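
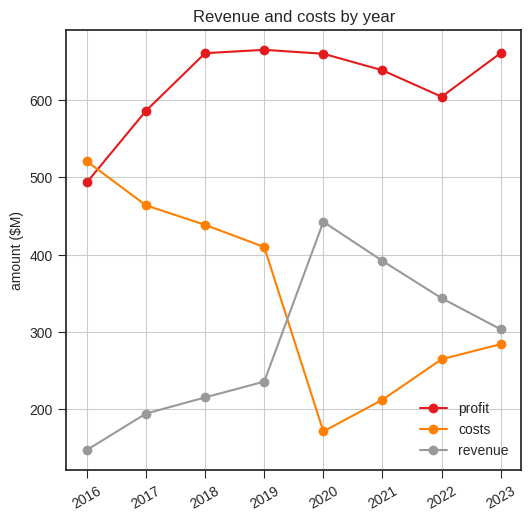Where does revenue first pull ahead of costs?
2019: revenue ≈ 250 vs costs ≈ 400 (not yet); 2020: revenue ≈ 450 vs costs ≈ 150 (first crossover).

2020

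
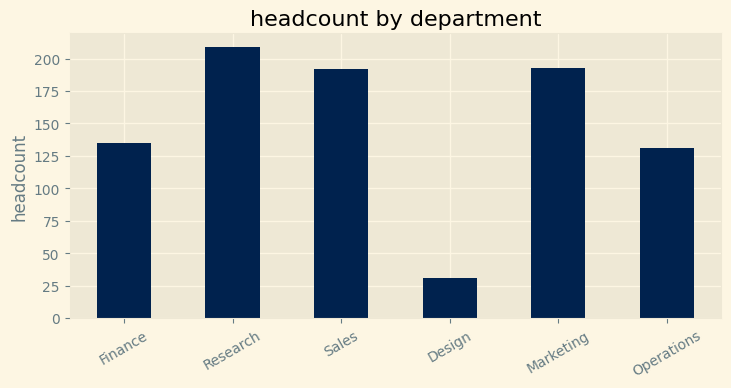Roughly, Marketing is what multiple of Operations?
Marketing ≈ 200, Operations ≈ 140; 200/140 ≈ 1.43.

≈ 1.43×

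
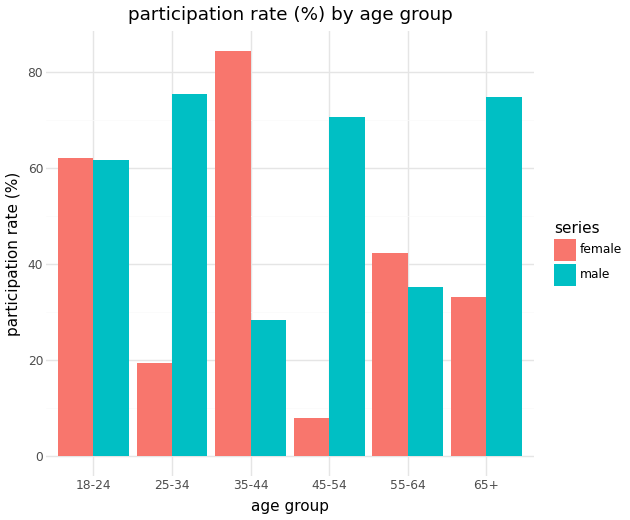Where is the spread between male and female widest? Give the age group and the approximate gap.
45-54: male ≈ 70, female ≈ 10 → gap ≈ 60. Next-largest (35-44) is only ≈ 50.

45-54, ≈ 60 %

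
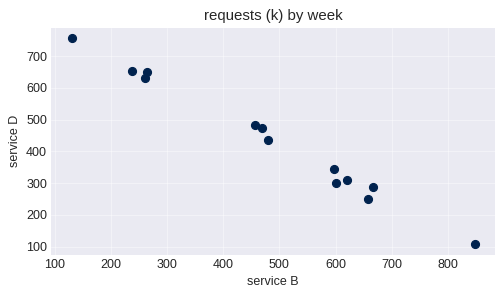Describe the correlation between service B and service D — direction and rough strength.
negative, strong

Points are negatively correlated; strong (|r| ≈ 1.0).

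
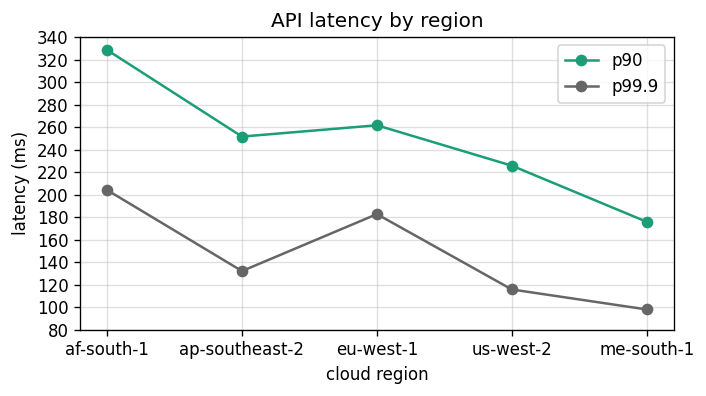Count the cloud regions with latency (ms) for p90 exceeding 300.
Above 300: af-south-1.

1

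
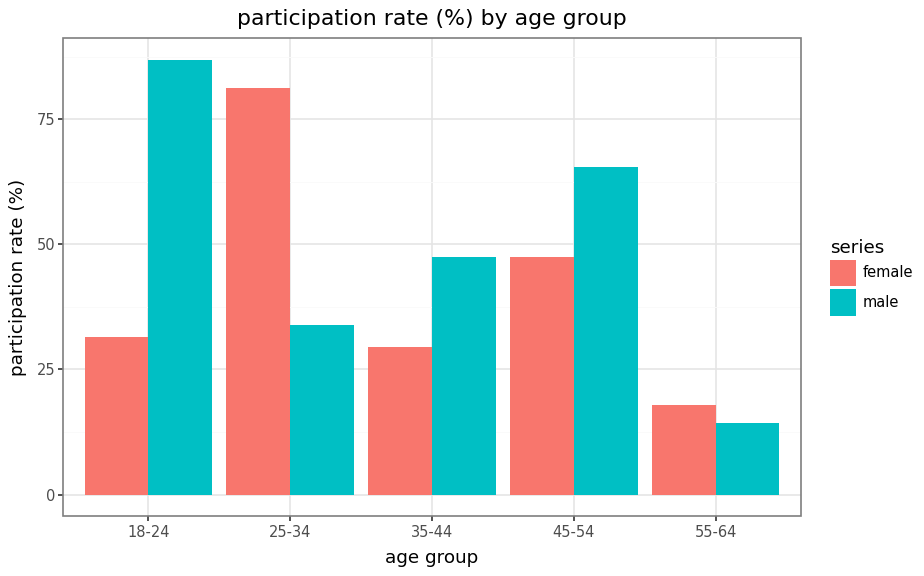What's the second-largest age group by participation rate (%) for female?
Top 3 for female: 25-34 ≈ 80, 45-54 ≈ 50, 18-24 ≈ 30.

45-54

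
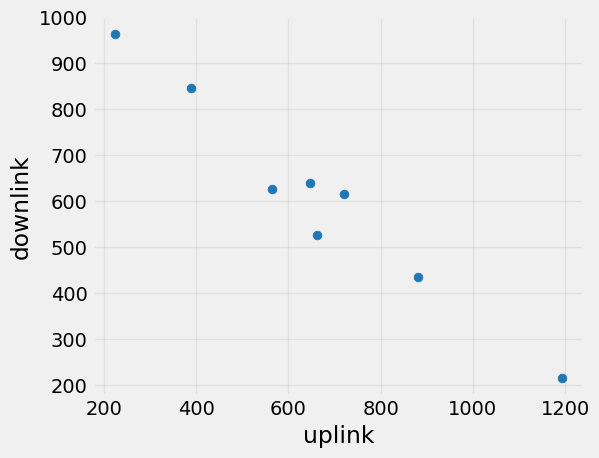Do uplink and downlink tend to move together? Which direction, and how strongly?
negative, strong

Points are negatively correlated; strong (|r| ≈ 1.0).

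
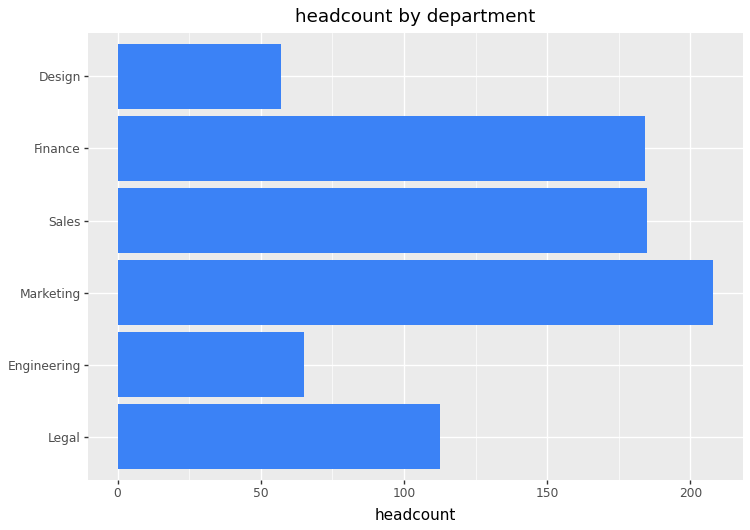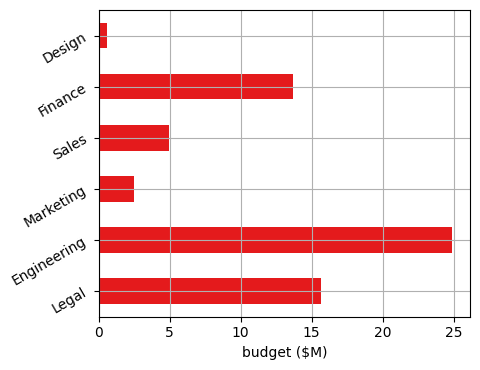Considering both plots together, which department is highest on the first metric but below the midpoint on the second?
Marketing

Chart 2 median budget ($M) ≈ 10; below-median departments: Marketing, Sales, Design. Among those, Marketing has the highest headcount (≈ 200).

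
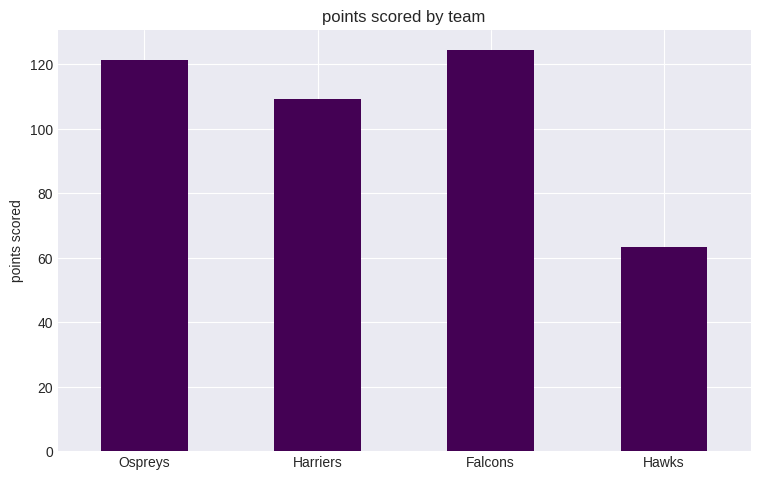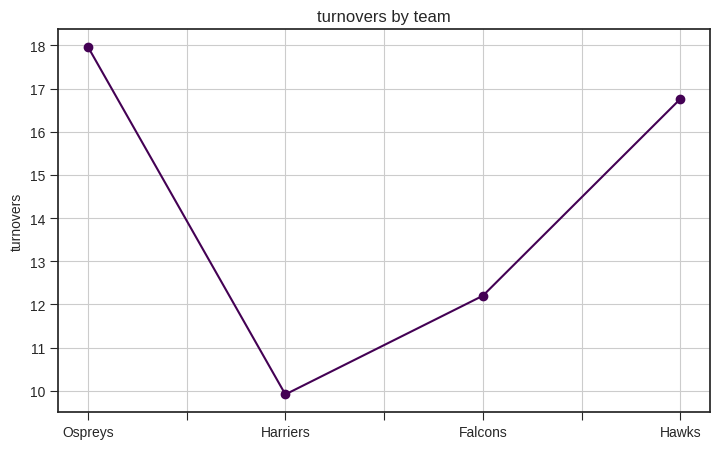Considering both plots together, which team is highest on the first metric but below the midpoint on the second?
Chart 2 median turnovers ≈ 14; below-median teams: Harriers, Falcons. Among those, Falcons has the highest points scored (≈ 120).

Falcons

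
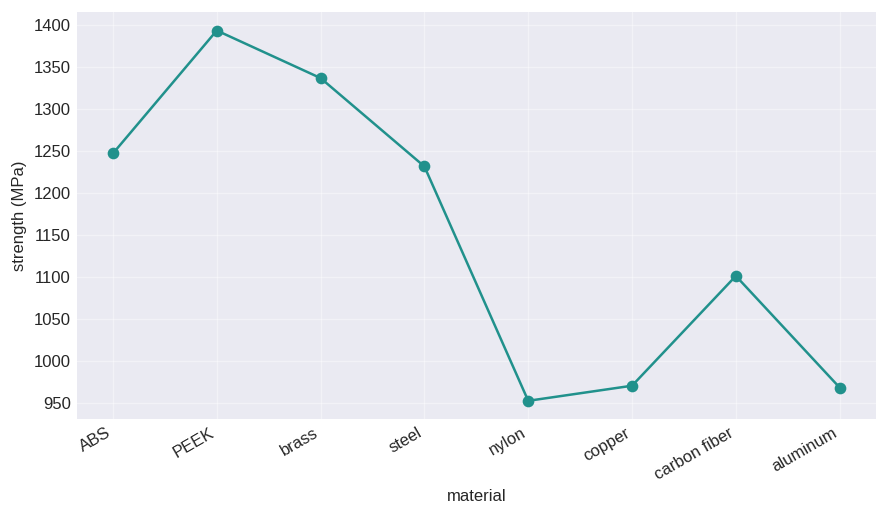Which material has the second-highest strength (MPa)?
brass

Top 3: PEEK ≈ 1400, brass ≈ 1350, ABS ≈ 1250.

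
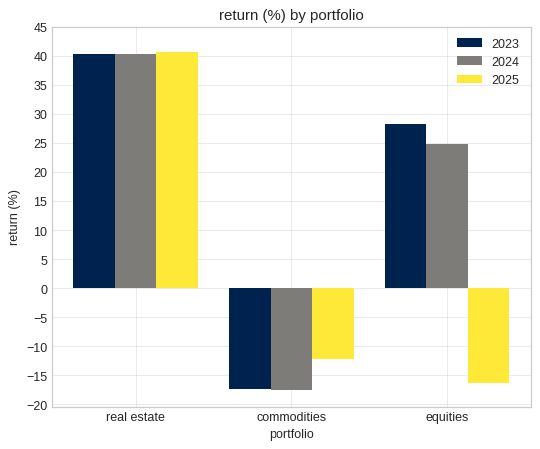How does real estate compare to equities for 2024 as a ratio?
≈ 1.6×

real estate ≈ 40, equities ≈ 25; 40/25 ≈ 1.6.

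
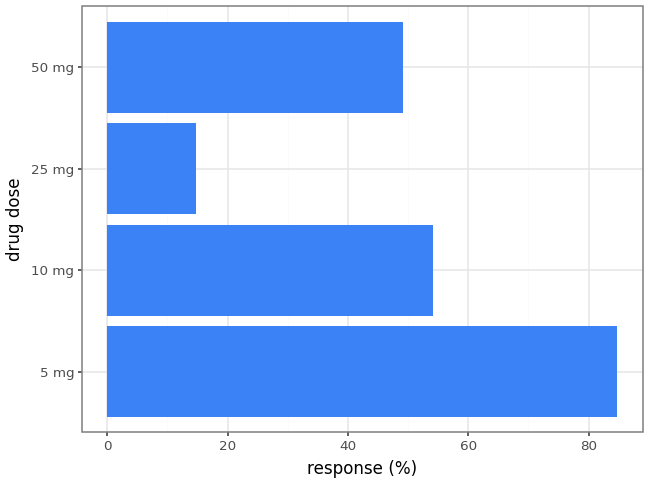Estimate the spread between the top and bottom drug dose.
Max 5 mg ≈ 80, min 25 mg ≈ 10; range ≈ 70.

≈ 70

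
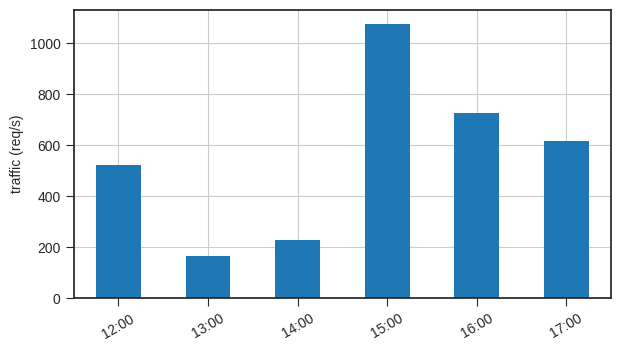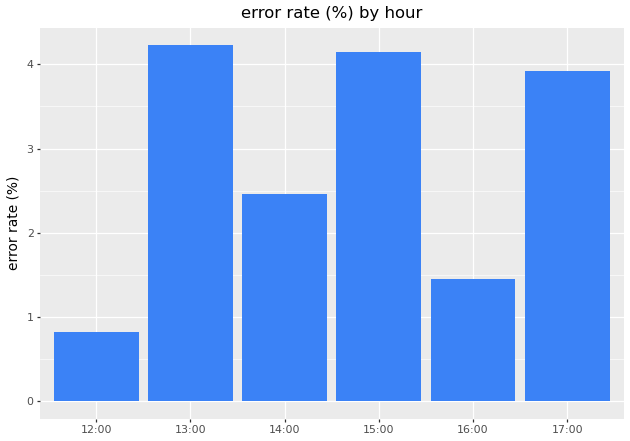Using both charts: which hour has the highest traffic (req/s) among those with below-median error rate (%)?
16:00

Chart 2 median error rate (%) ≈ 3; below-median hours: 12:00, 14:00, 16:00. Among those, 16:00 has the highest traffic (req/s) (≈ 700).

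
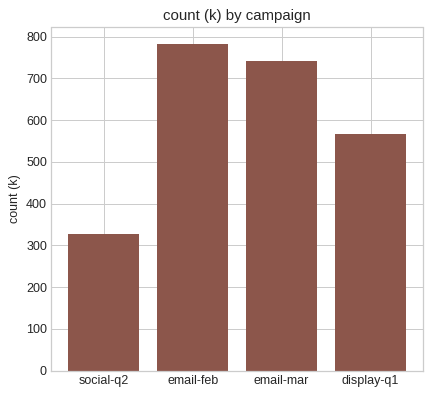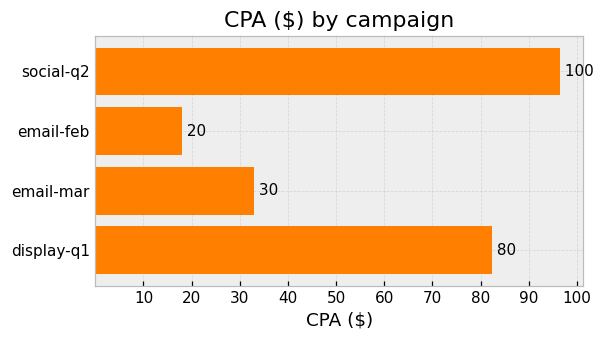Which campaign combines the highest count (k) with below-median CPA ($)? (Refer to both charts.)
Chart 2 median CPA ($) ≈ 60; below-median campaigns: email-feb, email-mar. Among those, email-feb has the highest count (k) (≈ 800).

email-feb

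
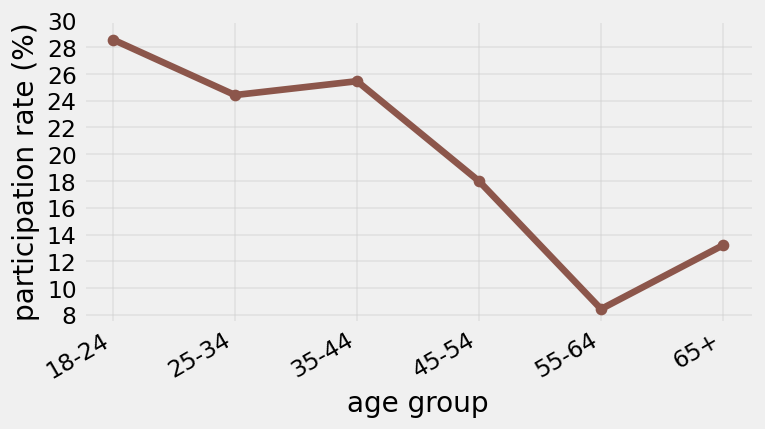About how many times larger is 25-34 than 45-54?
25-34 ≈ 24, 45-54 ≈ 18; 24/18 ≈ 1.33.

≈ 1.33×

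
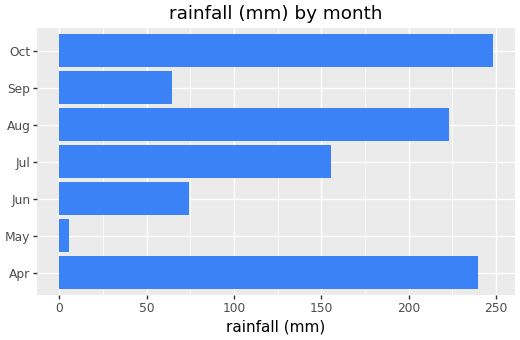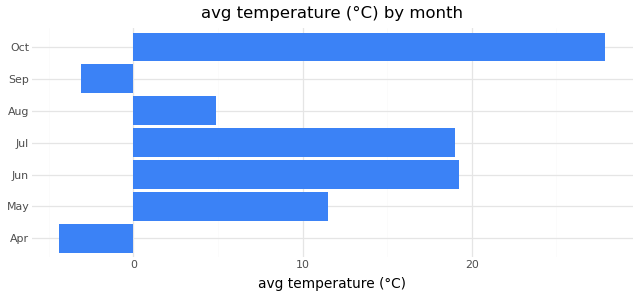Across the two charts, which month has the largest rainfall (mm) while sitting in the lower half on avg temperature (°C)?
Apr

Chart 2 median avg temperature (°C) ≈ 10; below-median months: Apr, Aug, Sep. Among those, Apr has the highest rainfall (mm) (≈ 250).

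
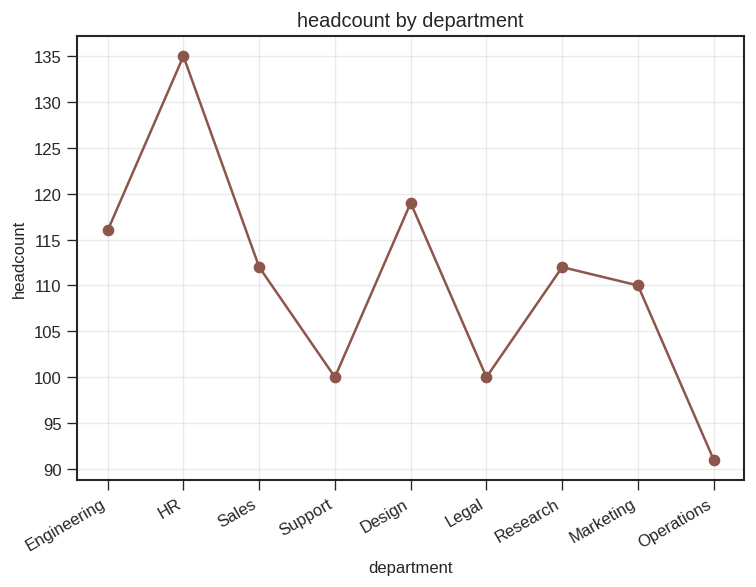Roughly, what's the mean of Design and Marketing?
≈ 115

(120 + 110) / 2 ≈ 115.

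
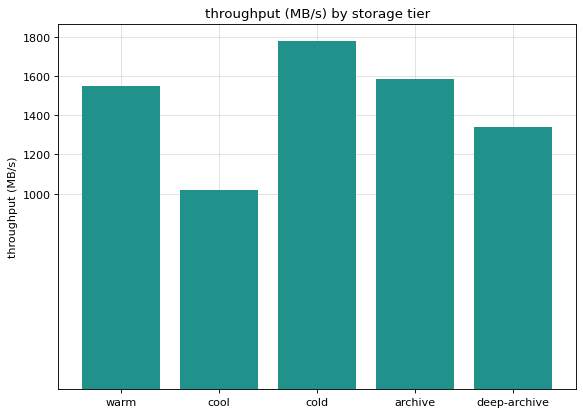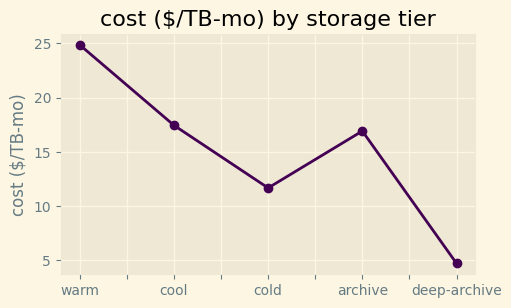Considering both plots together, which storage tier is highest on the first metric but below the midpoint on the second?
cold

Chart 2 median cost ($/TB-mo) ≈ 15; below-median storage tiers: cold, deep-archive. Among those, cold has the highest throughput (MB/s) (≈ 1800).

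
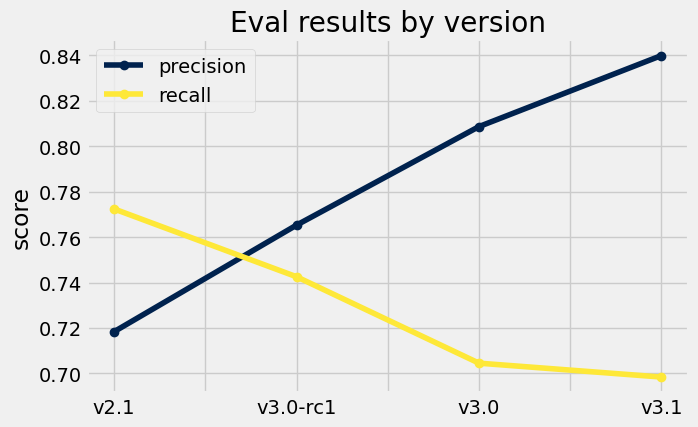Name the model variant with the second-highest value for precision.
v3.0

Top 3 for precision: v3.1 ≈ 0.84, v3.0 ≈ 0.80, v3.0-rc1 ≈ 0.76.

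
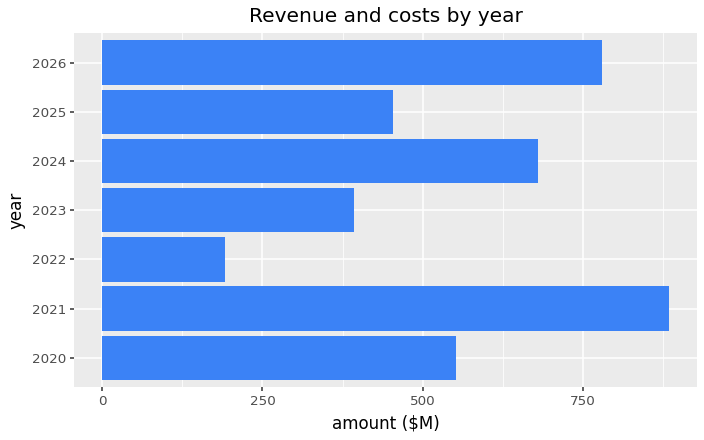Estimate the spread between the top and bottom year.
≈ 700

Max 2021 ≈ 900, min 2022 ≈ 200; range ≈ 700.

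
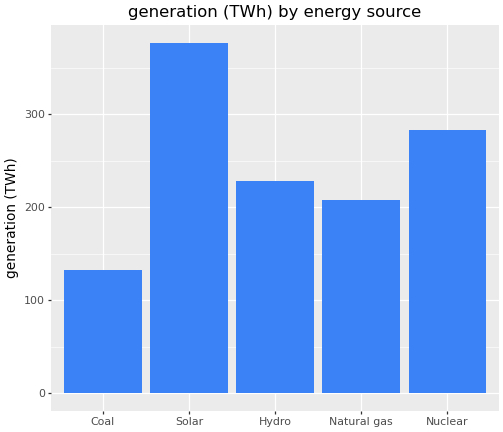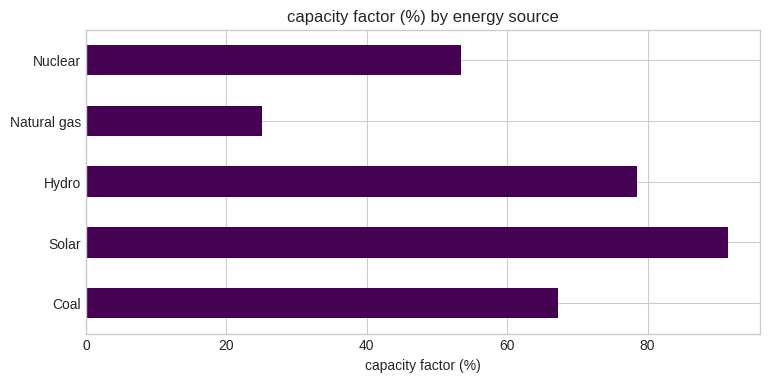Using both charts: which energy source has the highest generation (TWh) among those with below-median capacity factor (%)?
Chart 2 median capacity factor (%) ≈ 70; below-median energy sources: Natural gas, Nuclear. Among those, Nuclear has the highest generation (TWh) (≈ 300).

Nuclear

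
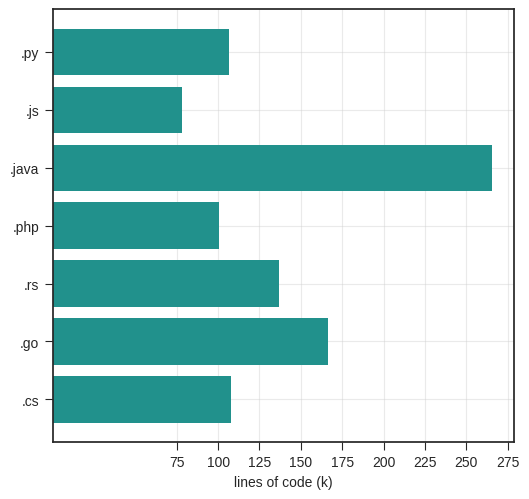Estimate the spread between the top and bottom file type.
Max .java ≈ 275, min .js ≈ 75; range ≈ 200.

≈ 200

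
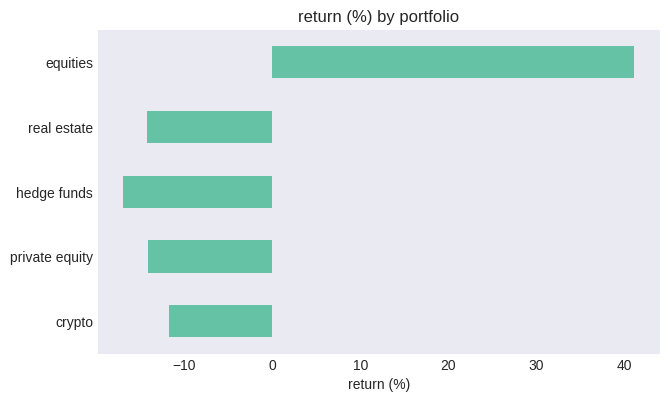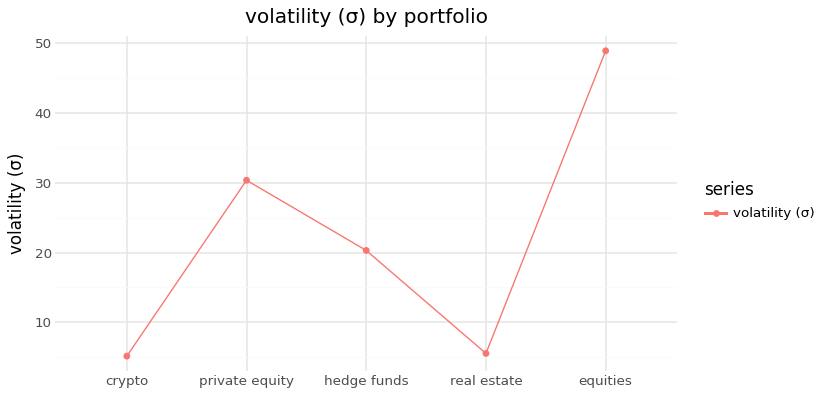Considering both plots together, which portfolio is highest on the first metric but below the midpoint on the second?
Chart 2 median volatility (σ) ≈ 20; below-median portfolios: crypto, real estate. Among those, crypto has the highest return (%) (≈ -10).

crypto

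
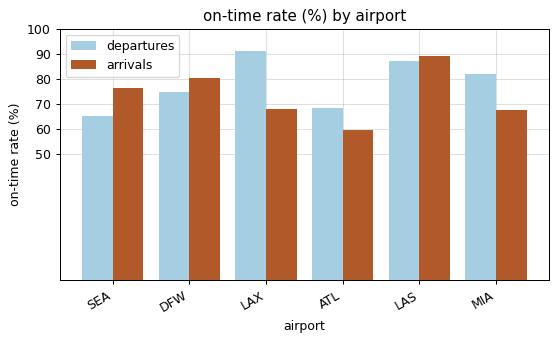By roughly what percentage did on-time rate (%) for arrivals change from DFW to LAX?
≈ -12.5%

DFW ≈ 80, LAX ≈ 70; (70 − 80) / 80 ≈ -12.5%.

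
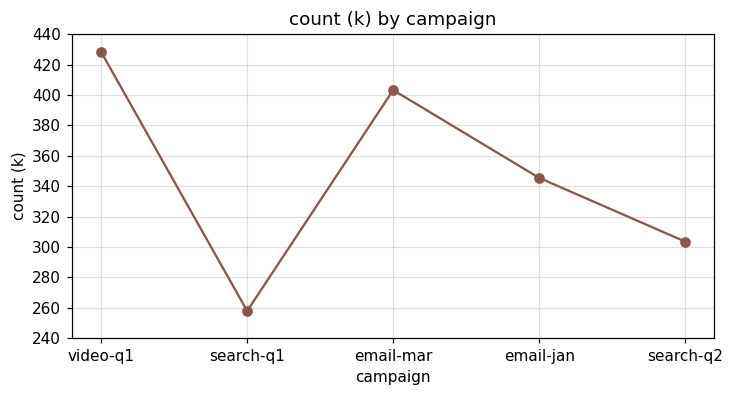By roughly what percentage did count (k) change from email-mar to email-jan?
email-mar ≈ 400, email-jan ≈ 340; (340 − 400) / 400 ≈ -15%.

≈ -15%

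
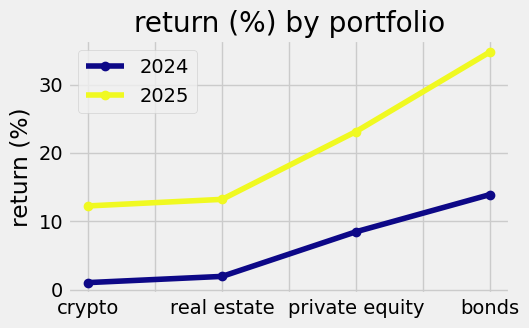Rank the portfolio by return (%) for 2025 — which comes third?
real estate

Top 4 for 2025: bonds ≈ 35, private equity ≈ 25, real estate ≈ 15, crypto ≈ 10.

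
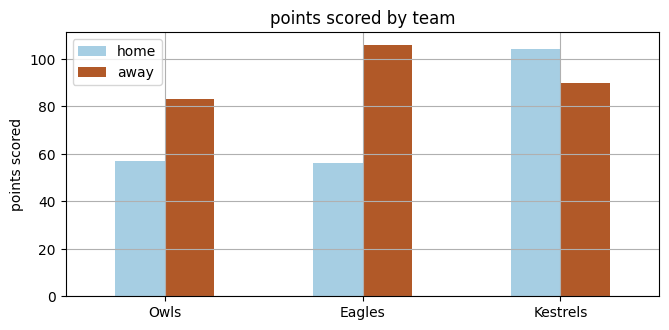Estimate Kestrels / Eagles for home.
≈ 1.67×

Kestrels ≈ 100, Eagles ≈ 60; 100/60 ≈ 1.67.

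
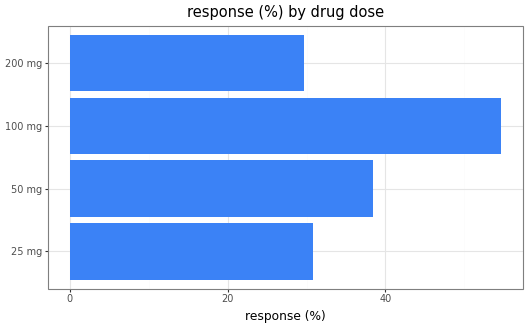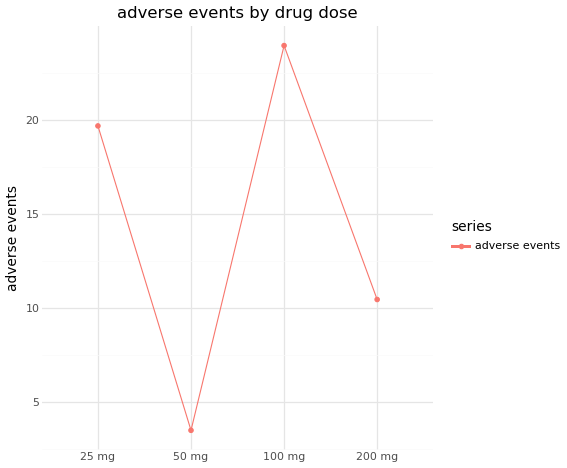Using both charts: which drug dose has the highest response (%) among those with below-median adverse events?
50 mg

Chart 2 median adverse events ≈ 15; below-median drug doses: 50 mg, 200 mg. Among those, 50 mg has the highest response (%) (≈ 40).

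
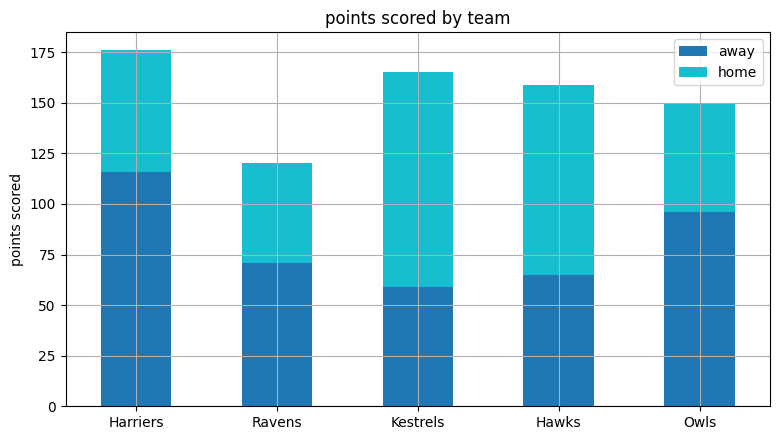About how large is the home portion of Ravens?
home top ≈ 120, bottom ≈ 80; segment ≈ 40.

≈ 40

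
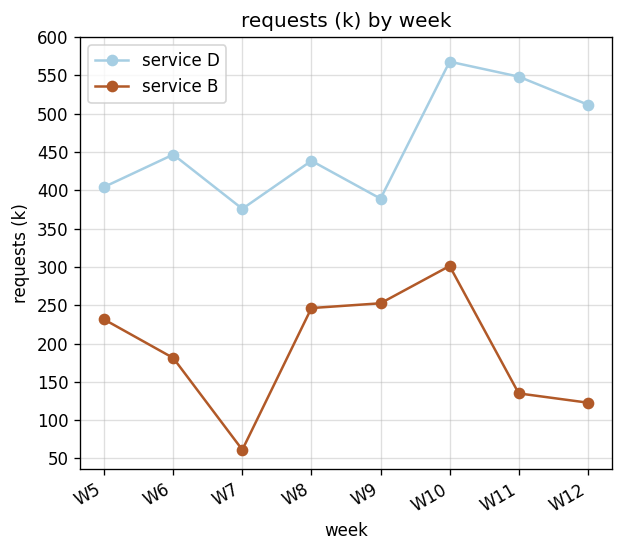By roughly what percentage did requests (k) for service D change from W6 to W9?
W6 ≈ 450, W9 ≈ 400; (400 − 450) / 450 ≈ -11.1%.

≈ -11.1%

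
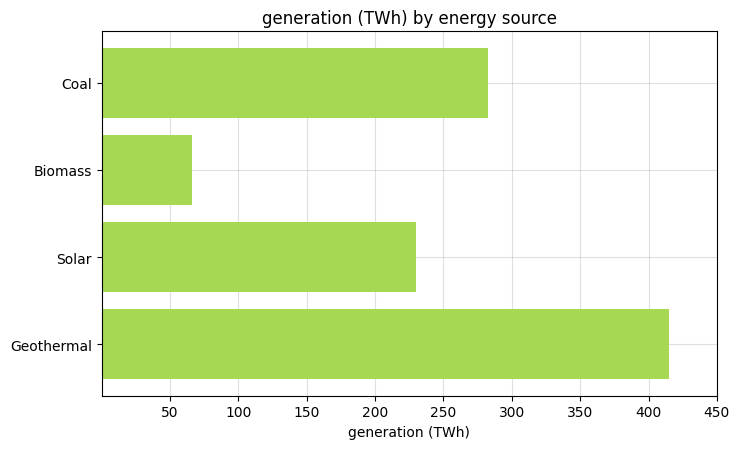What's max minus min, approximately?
Max Geothermal ≈ 400, min Biomass ≈ 50; range ≈ 350.

≈ 350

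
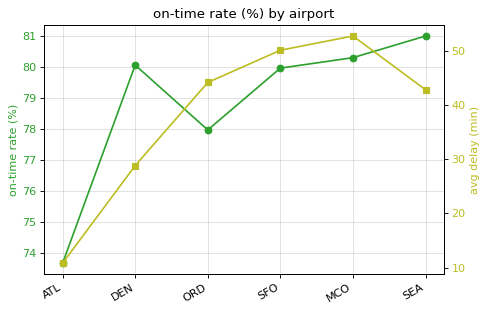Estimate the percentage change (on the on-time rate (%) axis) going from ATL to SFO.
≈ +8.1%

ATL ≈ 74, SFO ≈ 80; (80 − 74) / 74 ≈ +8.1%.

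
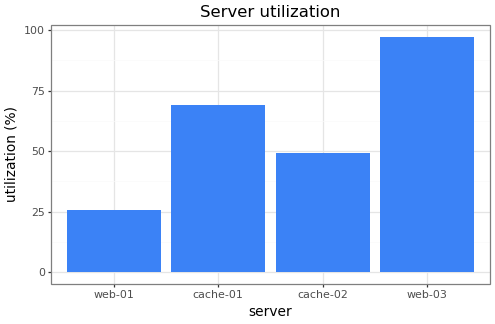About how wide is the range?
≈ 70

Max web-03 ≈ 100, min web-01 ≈ 30; range ≈ 70.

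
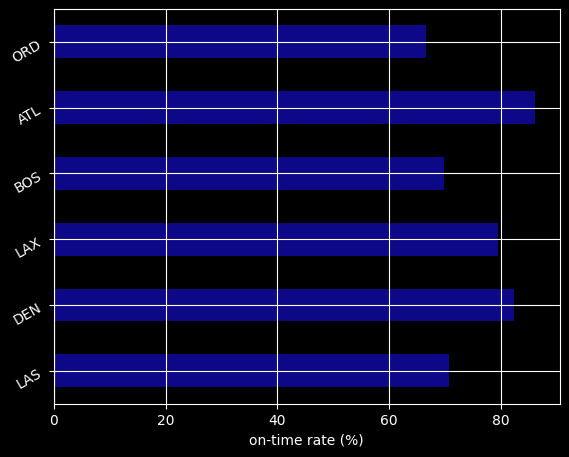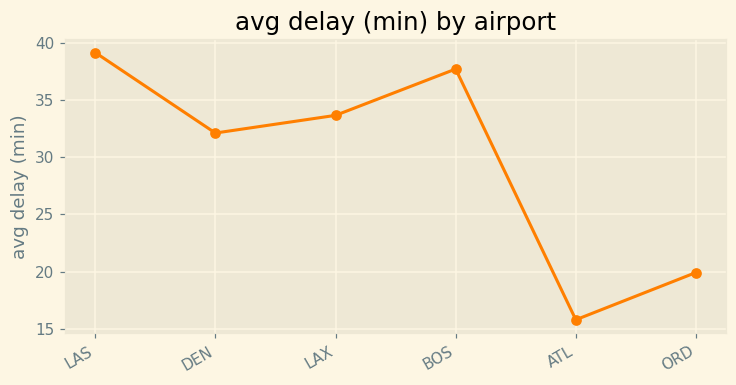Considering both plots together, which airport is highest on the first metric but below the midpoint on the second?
Chart 2 median avg delay (min) ≈ 35; below-median airports: DEN, ATL, ORD. Among those, ATL has the highest on-time rate (%) (≈ 90).

ATL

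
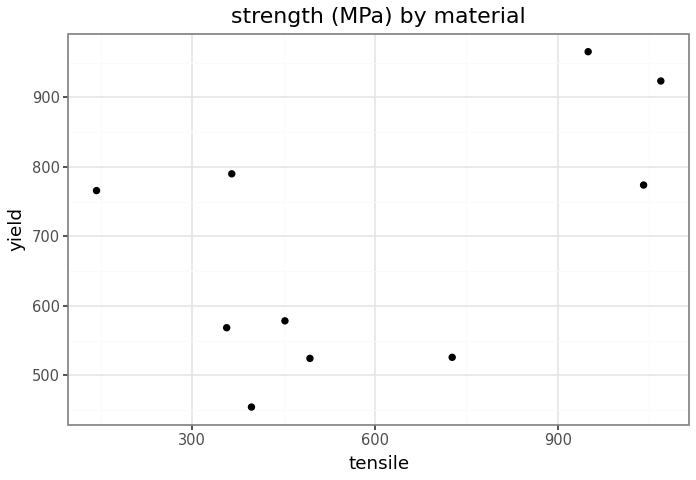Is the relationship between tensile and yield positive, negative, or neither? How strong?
positive, moderate

Points are positively correlated; moderate (|r| ≈ 0.5).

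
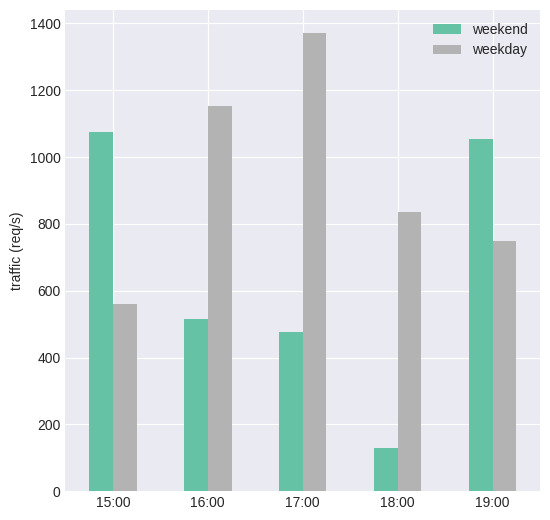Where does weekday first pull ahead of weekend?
15:00: weekday ≈ 600 vs weekend ≈ 1000 (not yet); 16:00: weekday ≈ 1200 vs weekend ≈ 600 (first crossover).

16:00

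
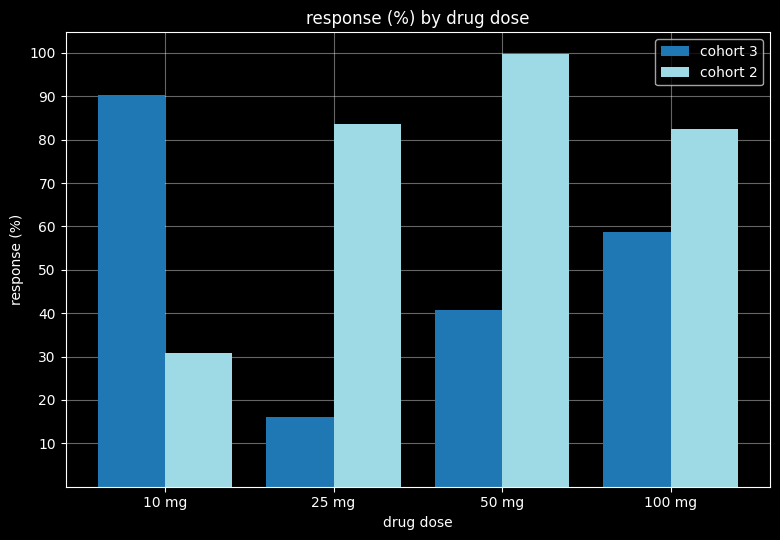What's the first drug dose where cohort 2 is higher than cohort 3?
25 mg

10 mg: cohort 2 ≈ 30 vs cohort 3 ≈ 90 (not yet); 25 mg: cohort 2 ≈ 80 vs cohort 3 ≈ 20 (first crossover).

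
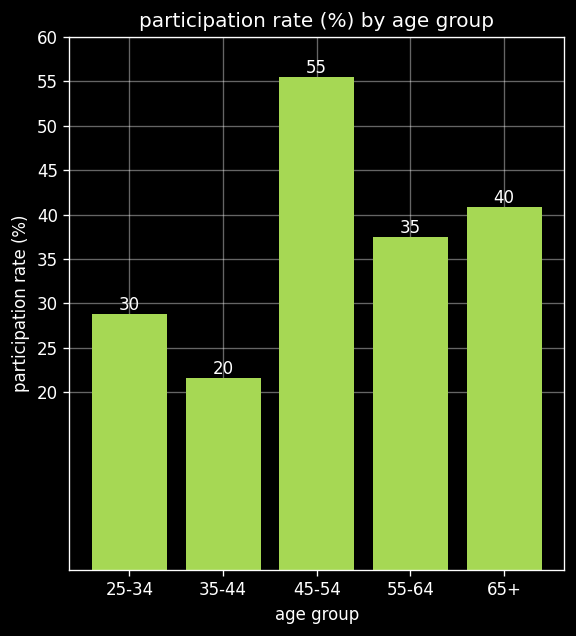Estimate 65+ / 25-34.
≈ 1.33×

65+ ≈ 40, 25-34 ≈ 30; 40/30 ≈ 1.33.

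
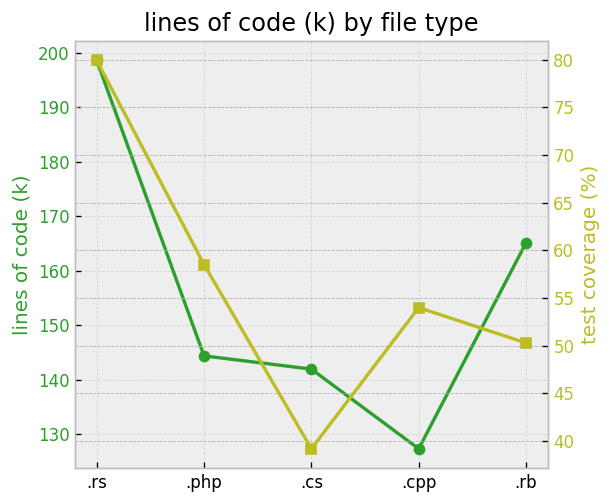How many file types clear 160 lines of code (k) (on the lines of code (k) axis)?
2

Above 160: .rs, .rb.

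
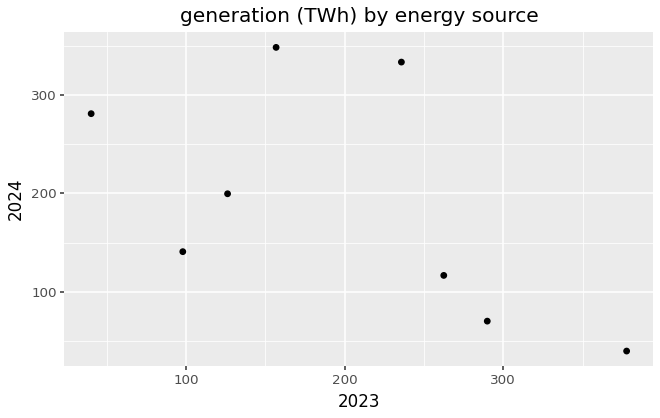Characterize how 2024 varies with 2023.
negative, moderate

Points are negatively correlated; moderate (|r| ≈ 0.6).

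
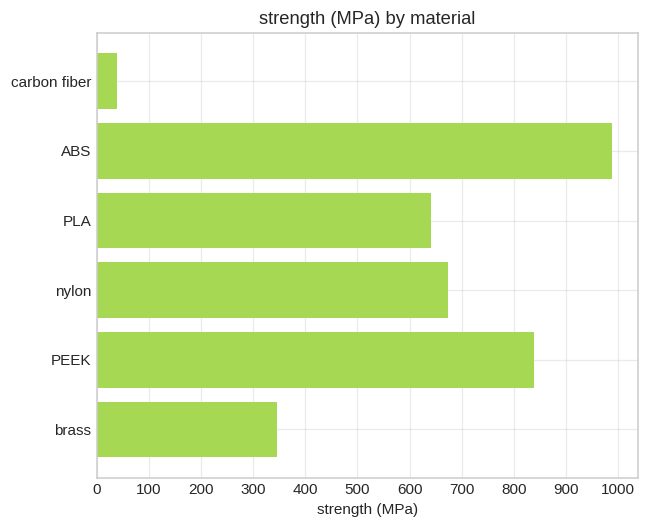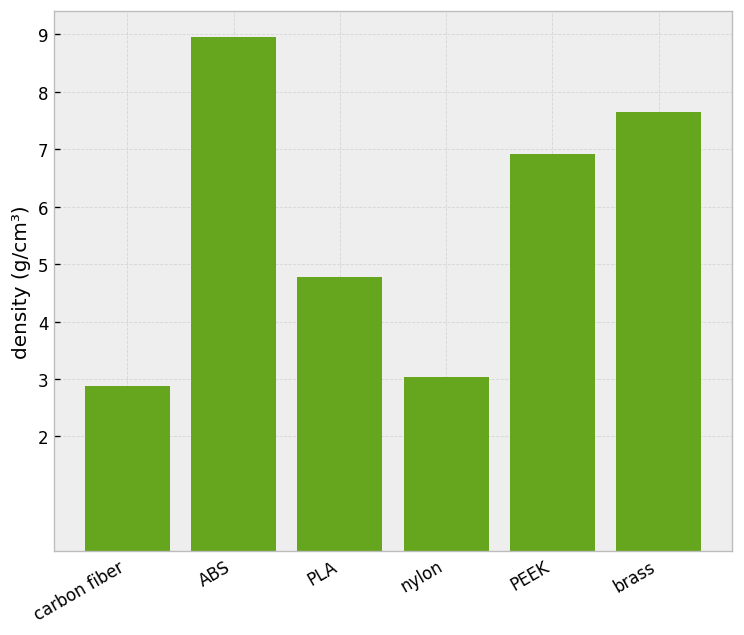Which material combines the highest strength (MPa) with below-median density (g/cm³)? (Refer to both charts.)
Chart 2 median density (g/cm³) ≈ 6; below-median materials: carbon fiber, PLA, nylon. Among those, nylon has the highest strength (MPa) (≈ 700).

nylon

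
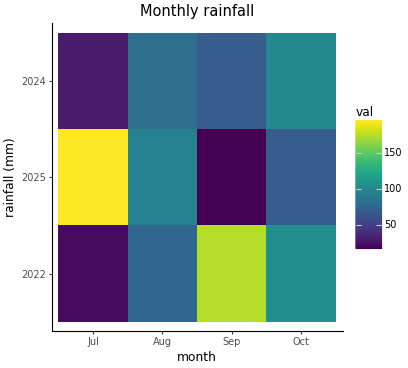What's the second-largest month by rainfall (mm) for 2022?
Oct

Top 3 for 2022: Sep ≈ 180, Oct ≈ 100, Aug ≈ 80.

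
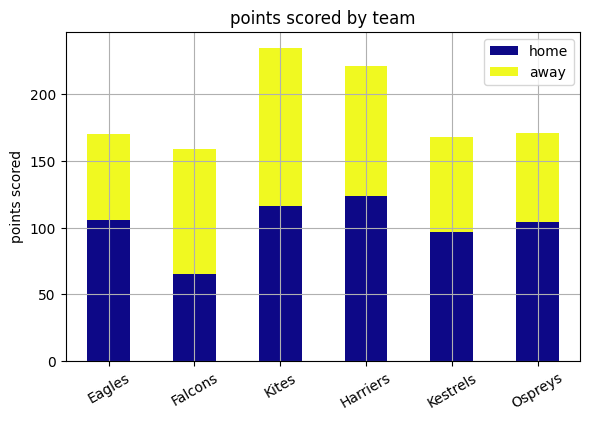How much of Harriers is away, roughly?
away top ≈ 220, bottom ≈ 120; segment ≈ 100.

≈ 100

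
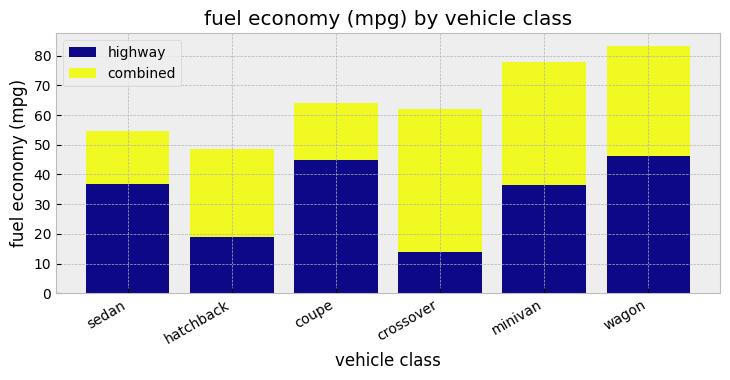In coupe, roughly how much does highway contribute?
≈ 40

highway top ≈ 40, bottom ≈ 0; segment ≈ 40.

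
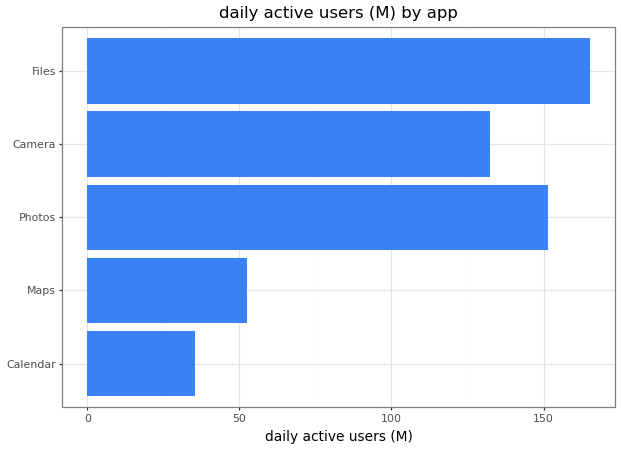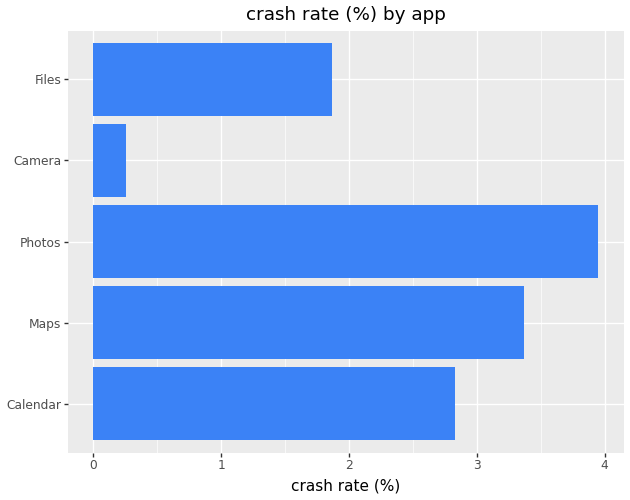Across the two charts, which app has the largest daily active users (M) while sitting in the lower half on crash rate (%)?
Files

Chart 2 median crash rate (%) ≈ 3; below-median apps: Camera, Files. Among those, Files has the highest daily active users (M) (≈ 160).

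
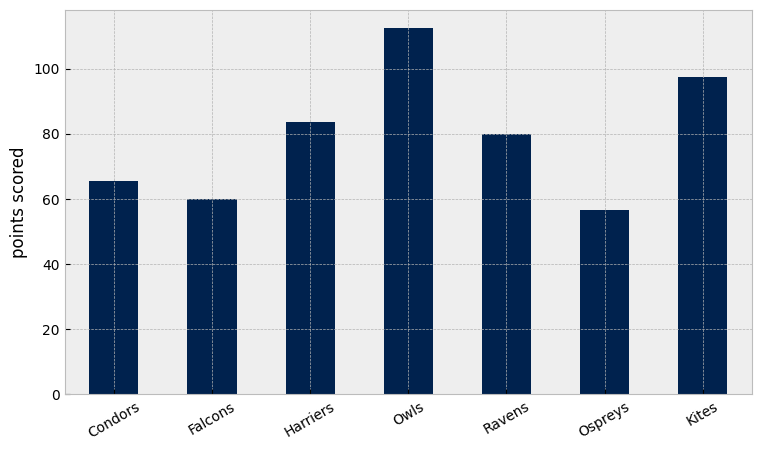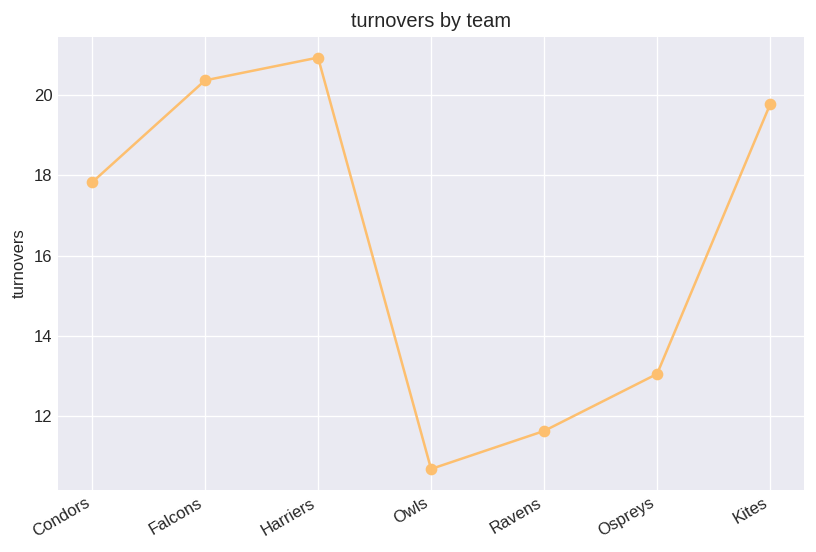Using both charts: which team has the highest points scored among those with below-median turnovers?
Chart 2 median turnovers ≈ 18; below-median teams: Owls, Ravens, Ospreys. Among those, Owls has the highest points scored (≈ 120).

Owls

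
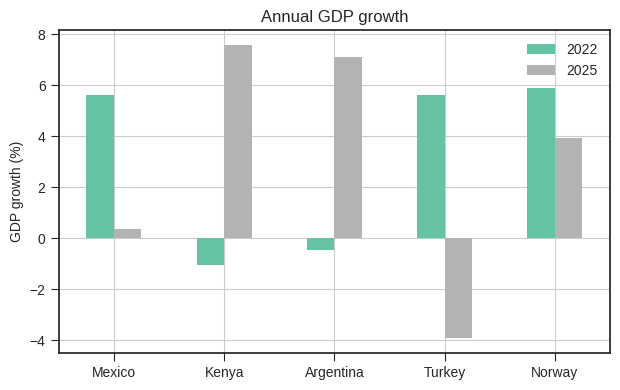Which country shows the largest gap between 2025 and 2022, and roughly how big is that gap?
Turkey: 2025 ≈ -4, 2022 ≈ 6 → gap ≈ 10. Next-largest (Kenya) is only ≈ 9.

Turkey, ≈ 10 %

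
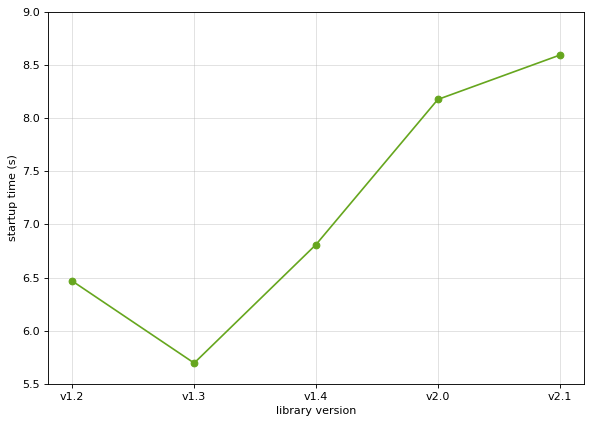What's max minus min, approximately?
Max v2.1 ≈ 8.5, min v1.3 ≈ 5.5; range ≈ 3.0.

≈ 3.0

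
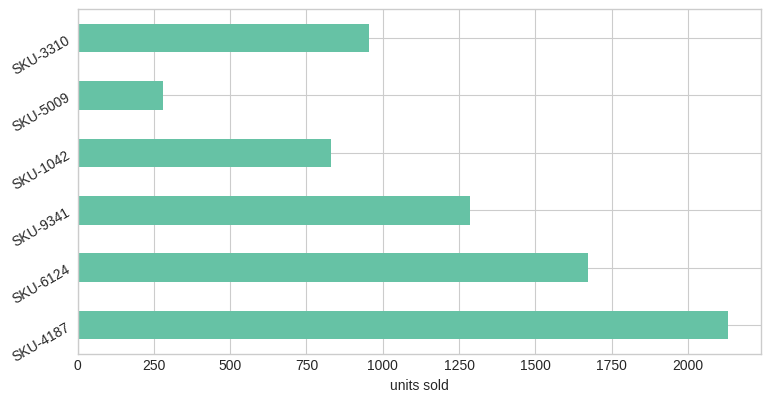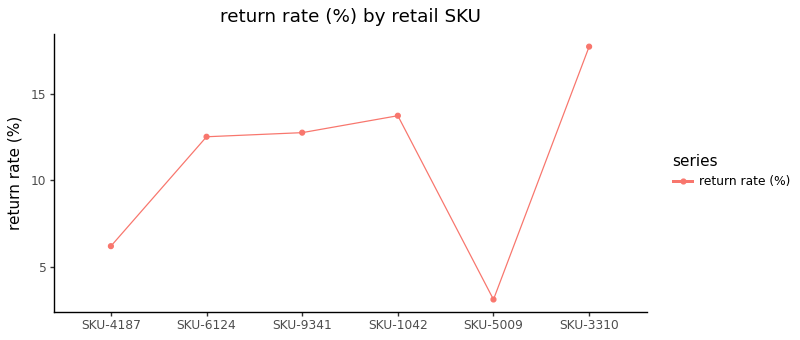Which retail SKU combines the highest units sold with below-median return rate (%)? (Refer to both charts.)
SKU-4187

Chart 2 median return rate (%) ≈ 12; below-median retail SKUs: SKU-4187, SKU-6124, SKU-5009. Among those, SKU-4187 has the highest units sold (≈ 2200).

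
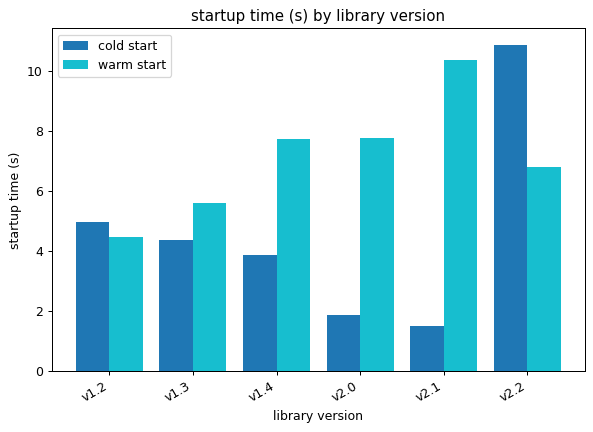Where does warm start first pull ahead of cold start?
v1.3

v1.2: warm start ≈ 4 vs cold start ≈ 5 (not yet); v1.3: warm start ≈ 6 vs cold start ≈ 4 (first crossover).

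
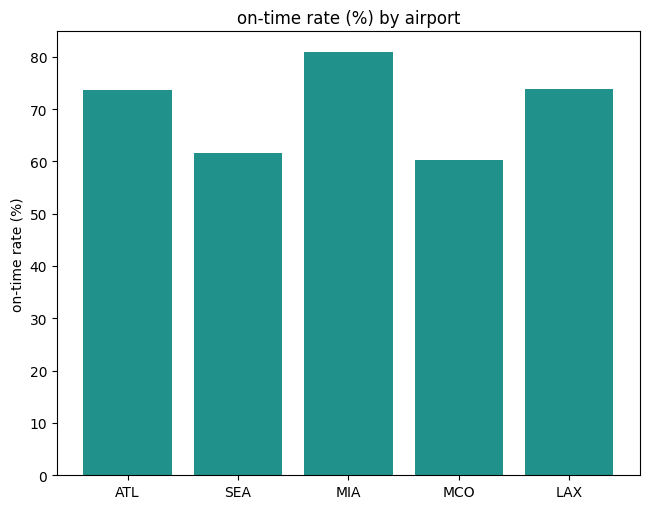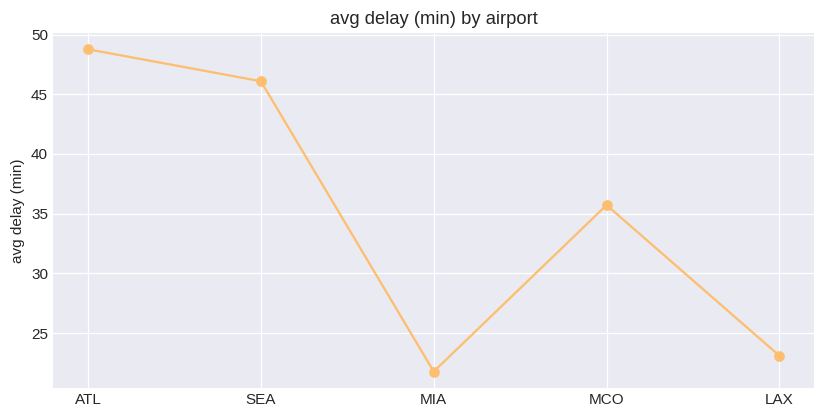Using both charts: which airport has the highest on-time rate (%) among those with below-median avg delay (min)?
MIA

Chart 2 median avg delay (min) ≈ 35; below-median airports: MIA, LAX. Among those, MIA has the highest on-time rate (%) (≈ 80).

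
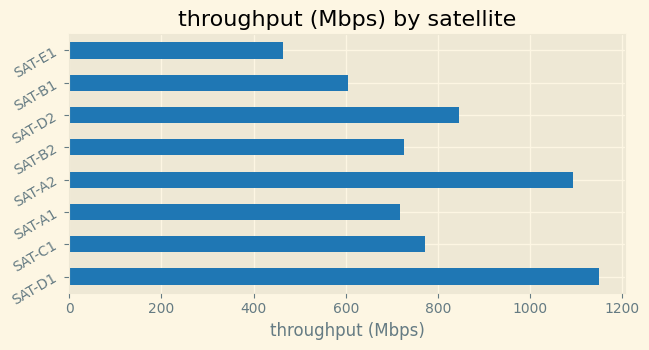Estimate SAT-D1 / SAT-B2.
SAT-D1 ≈ 1100, SAT-B2 ≈ 700; 1100/700 ≈ 1.57.

≈ 1.57×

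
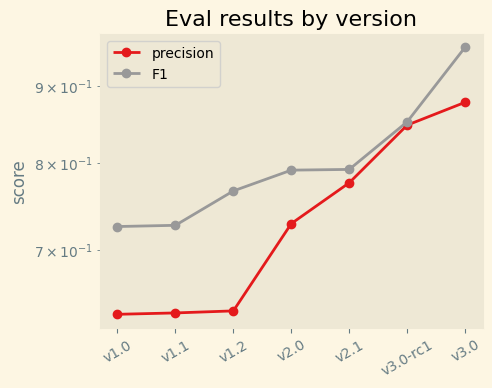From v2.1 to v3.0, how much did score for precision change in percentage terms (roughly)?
≈ +12.5%

v2.1 ≈ 0.80, v3.0 ≈ 0.90; (0.90 − 0.80) / 0.80 ≈ +12.5%.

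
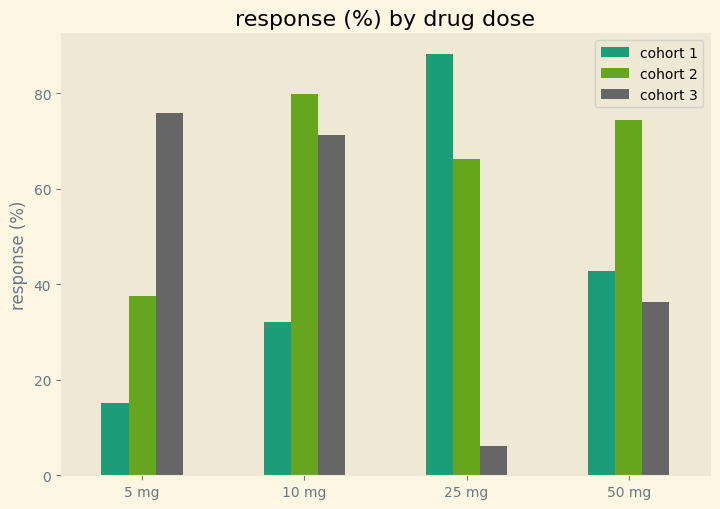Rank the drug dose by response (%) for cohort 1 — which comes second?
Top 3 for cohort 1: 25 mg ≈ 90, 50 mg ≈ 40, 10 mg ≈ 30.

50 mg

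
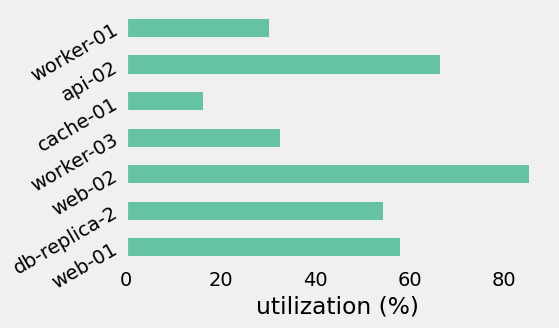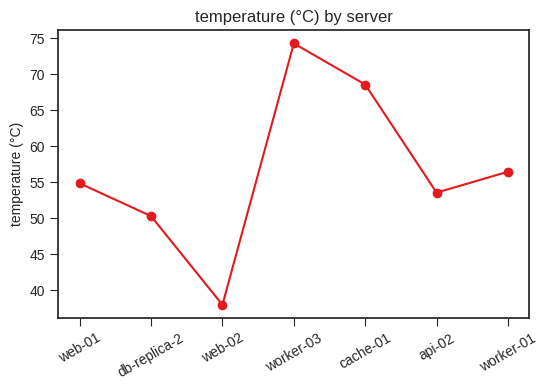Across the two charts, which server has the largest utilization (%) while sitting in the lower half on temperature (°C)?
Chart 2 median temperature (°C) ≈ 50; below-median servers: db-replica-2, web-02, api-02. Among those, web-02 has the highest utilization (%) (≈ 90).

web-02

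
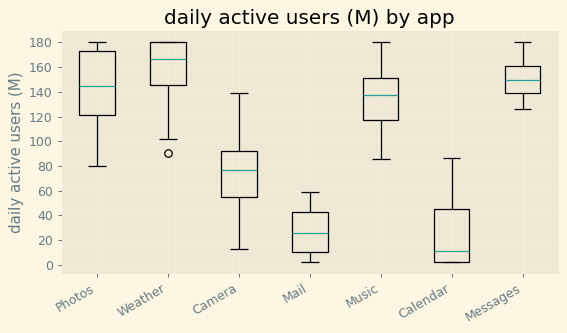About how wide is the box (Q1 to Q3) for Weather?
≈ 40

Q3 ≈ 180, Q1 ≈ 140; IQR ≈ 40.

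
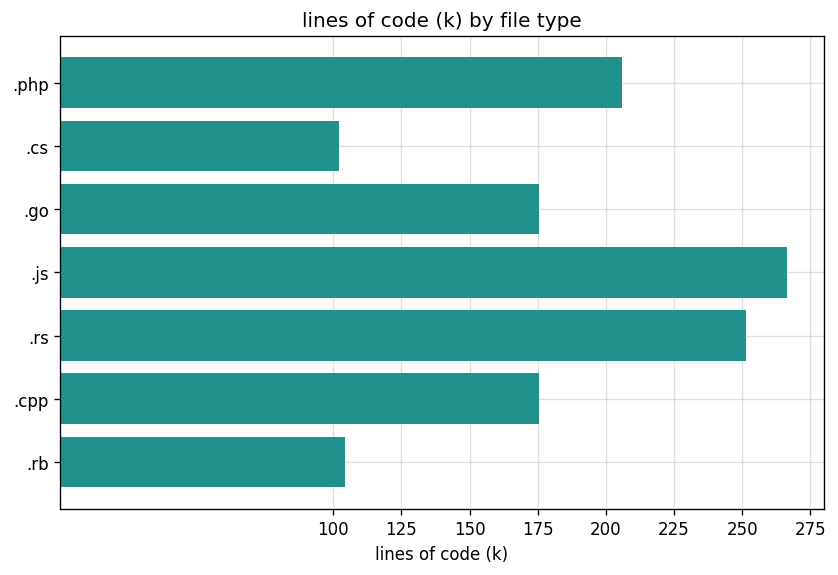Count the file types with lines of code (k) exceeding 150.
Above 150: .php, .go, .js, .rs, .cpp.

5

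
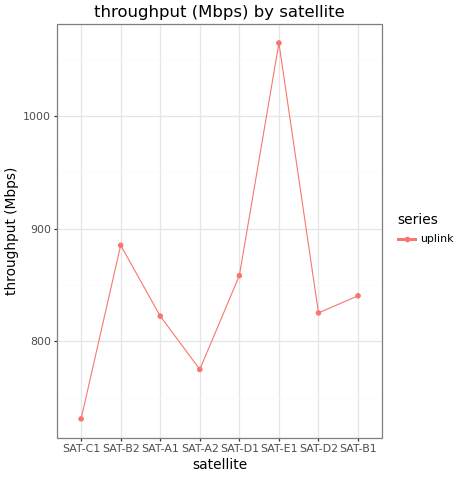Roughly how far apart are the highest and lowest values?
Max SAT-E1 ≈ 1050, min SAT-C1 ≈ 750; range ≈ 300.

≈ 300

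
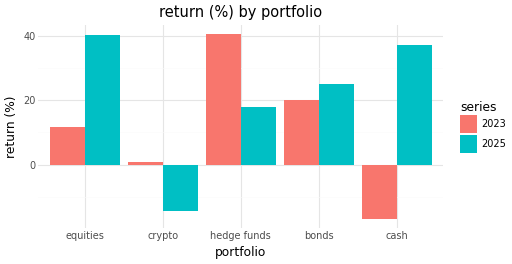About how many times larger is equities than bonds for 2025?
≈ 1.6×

equities ≈ 40, bonds ≈ 25; 40/25 ≈ 1.6.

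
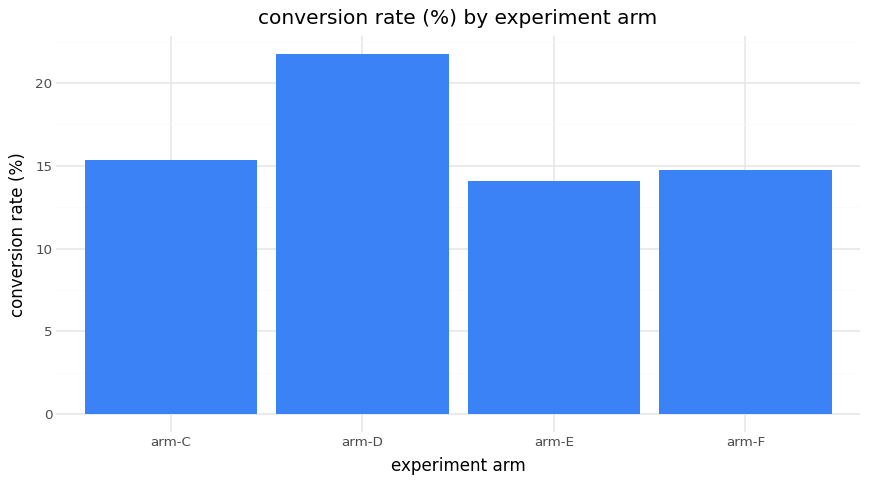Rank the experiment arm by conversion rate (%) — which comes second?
arm-C

Top 3: arm-D ≈ 22, arm-C ≈ 16, arm-F ≈ 14.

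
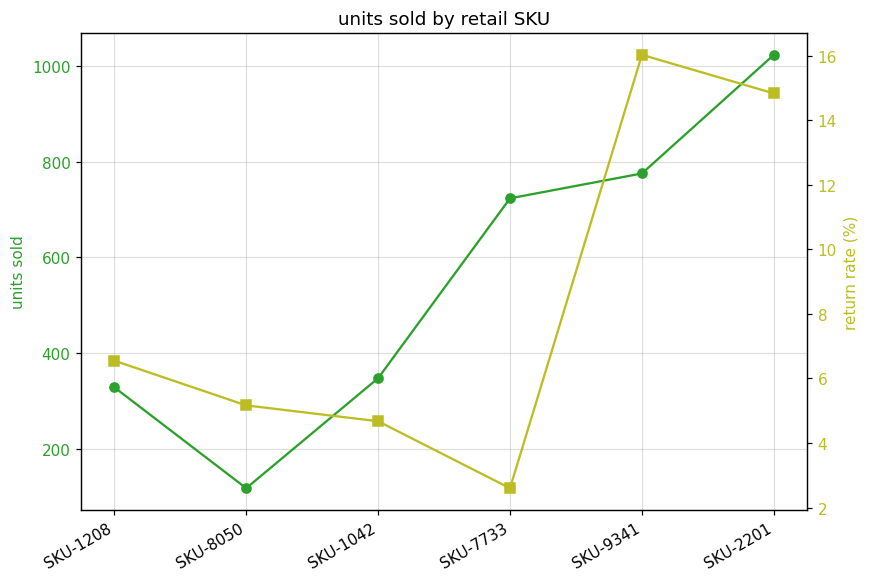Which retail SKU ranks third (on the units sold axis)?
SKU-7733

Top 4 (on the units sold axis): SKU-2201 ≈ 1000, SKU-9341 ≈ 800, SKU-7733 ≈ 700, SKU-1042 ≈ 300.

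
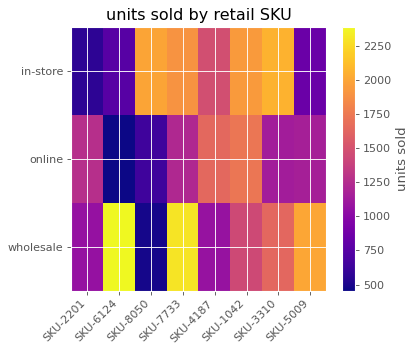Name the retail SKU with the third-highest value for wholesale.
SKU-5009

Top 4 for wholesale: SKU-6124 ≈ 2400, SKU-7733 ≈ 2200, SKU-5009 ≈ 2000, SKU-3310 ≈ 1600.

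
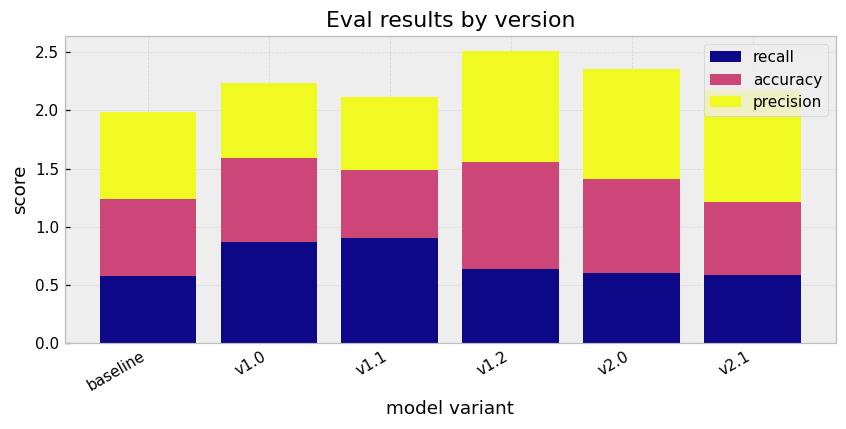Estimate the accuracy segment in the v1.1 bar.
accuracy top ≈ 1.5, bottom ≈ 1.0; segment ≈ 0.5.

≈ 0.5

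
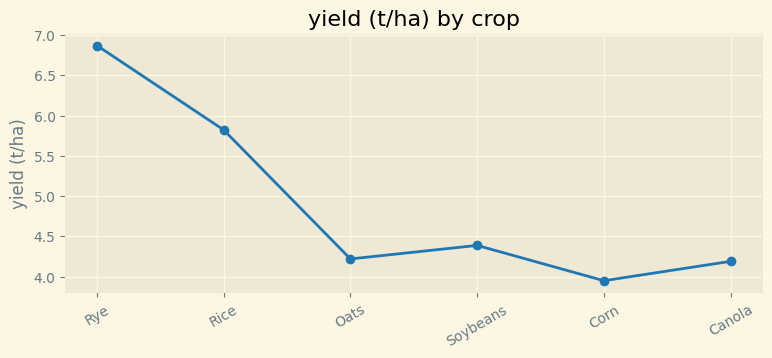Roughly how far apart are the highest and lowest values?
Max Rye ≈ 7.0, min Corn ≈ 4.0; range ≈ 3.0.

≈ 3.0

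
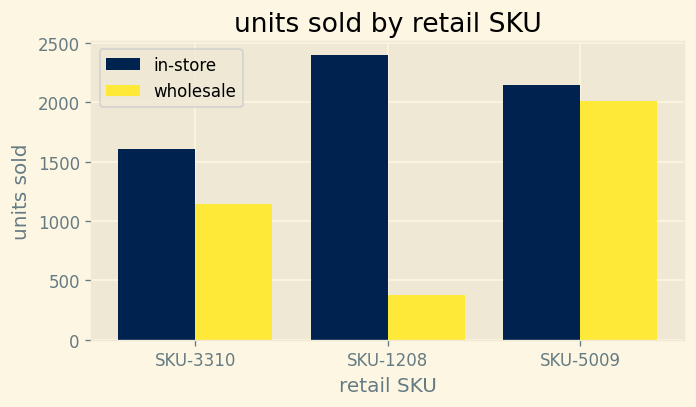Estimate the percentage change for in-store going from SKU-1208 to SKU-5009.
≈ -8.3%

SKU-1208 ≈ 2400, SKU-5009 ≈ 2200; (2200 − 2400) / 2400 ≈ -8.3%.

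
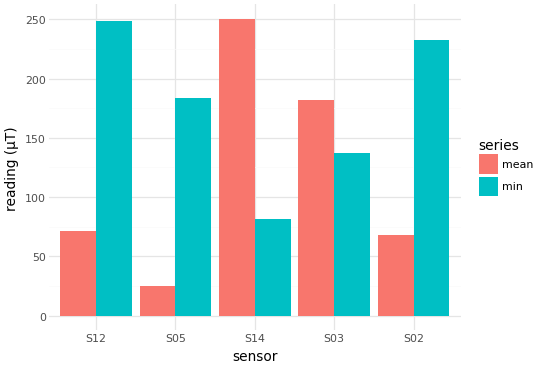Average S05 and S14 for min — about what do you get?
(175 + 75) / 2 ≈ 125.

≈ 125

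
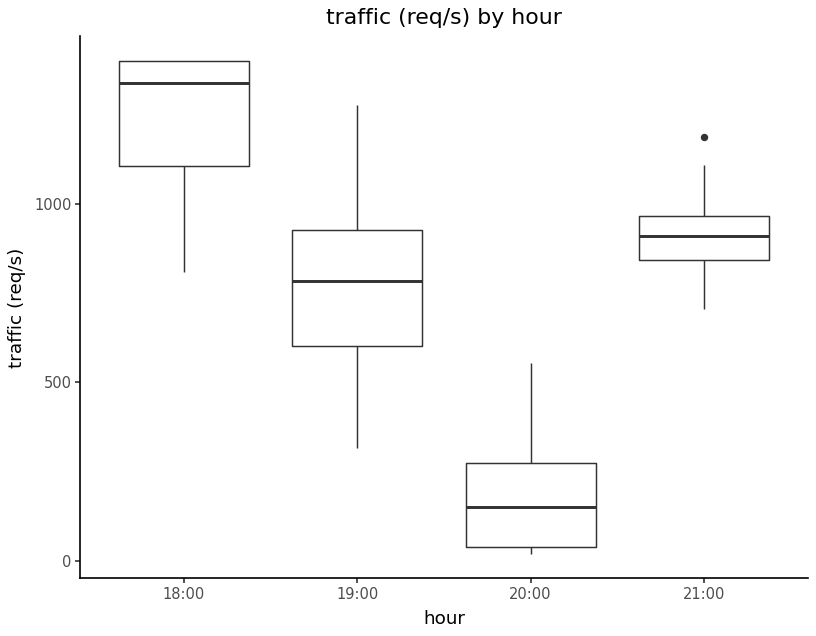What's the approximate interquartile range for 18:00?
Q3 ≈ 1400, Q1 ≈ 1100; IQR ≈ 300.

≈ 300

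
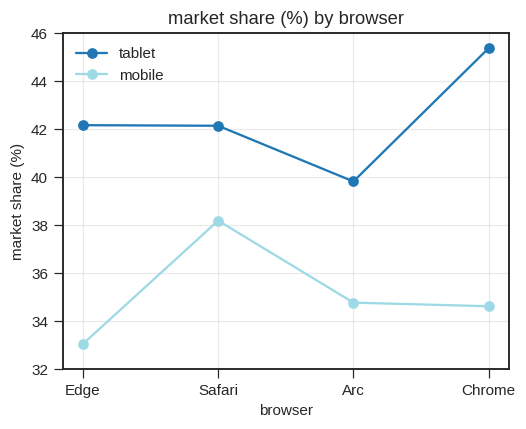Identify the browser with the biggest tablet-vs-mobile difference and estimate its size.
Chrome: tablet ≈ 46, mobile ≈ 34 → gap ≈ 12. Next-largest (Edge) is only ≈ 8.

Chrome, ≈ 12 %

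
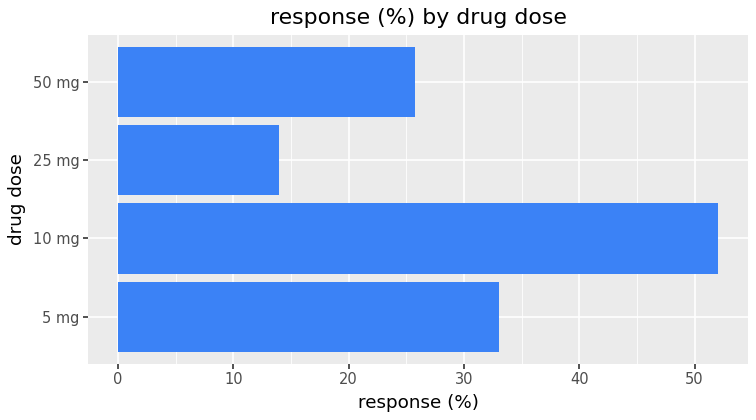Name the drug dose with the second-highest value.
Top 3: 10 mg ≈ 50, 5 mg ≈ 35, 50 mg ≈ 25.

5 mg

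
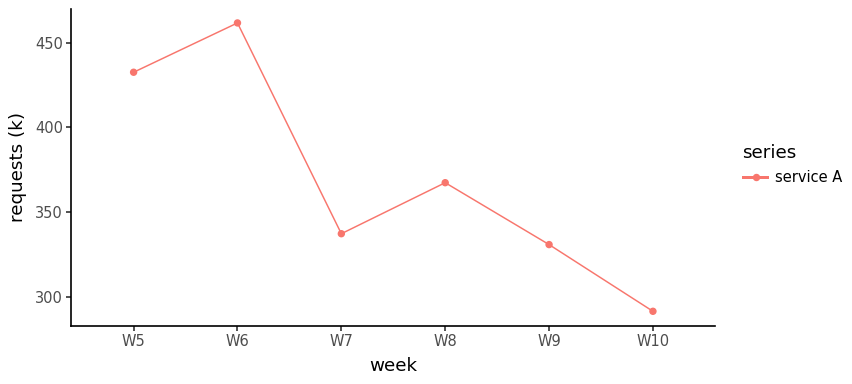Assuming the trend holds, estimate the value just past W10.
Last three: 360, 340, 300 → slope ≈ -30/step → next ≈ 270.

≈ 270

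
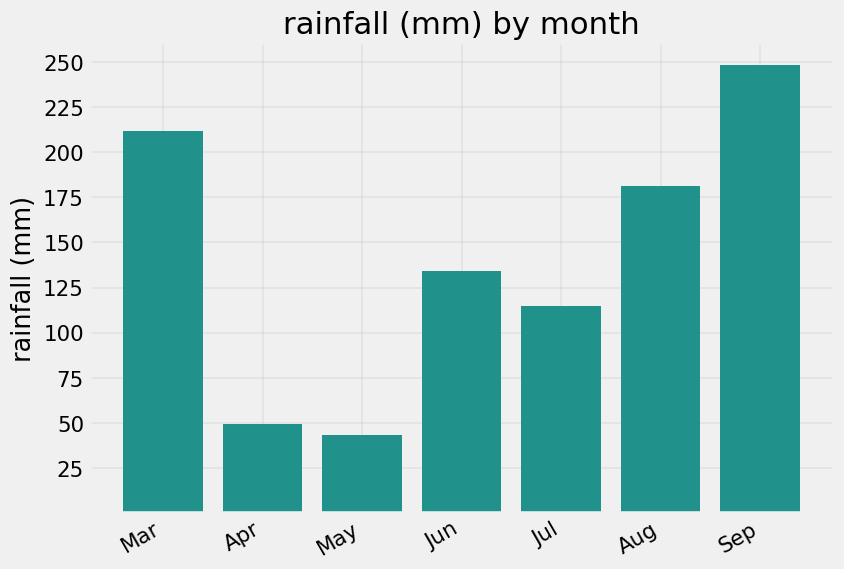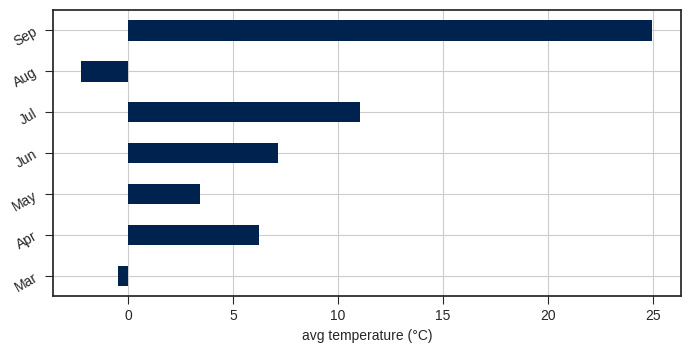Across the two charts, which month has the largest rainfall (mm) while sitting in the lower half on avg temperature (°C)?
Chart 2 median avg temperature (°C) ≈ 5; below-median months: Mar, May, Aug. Among those, Mar has the highest rainfall (mm) (≈ 200).

Mar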